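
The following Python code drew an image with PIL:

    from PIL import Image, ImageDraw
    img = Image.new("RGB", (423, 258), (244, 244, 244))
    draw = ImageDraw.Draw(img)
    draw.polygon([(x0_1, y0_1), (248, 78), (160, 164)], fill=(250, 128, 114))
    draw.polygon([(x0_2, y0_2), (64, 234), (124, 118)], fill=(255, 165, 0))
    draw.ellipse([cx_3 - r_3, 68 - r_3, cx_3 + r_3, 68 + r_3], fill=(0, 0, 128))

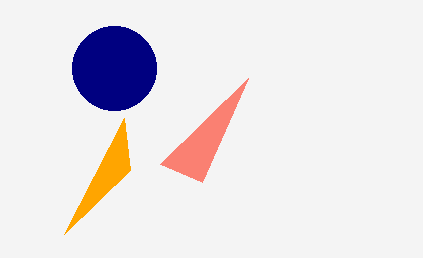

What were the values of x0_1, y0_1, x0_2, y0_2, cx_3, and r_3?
x0_1 = 202
y0_1 = 182
x0_2 = 130
y0_2 = 170
cx_3 = 114
r_3 = 42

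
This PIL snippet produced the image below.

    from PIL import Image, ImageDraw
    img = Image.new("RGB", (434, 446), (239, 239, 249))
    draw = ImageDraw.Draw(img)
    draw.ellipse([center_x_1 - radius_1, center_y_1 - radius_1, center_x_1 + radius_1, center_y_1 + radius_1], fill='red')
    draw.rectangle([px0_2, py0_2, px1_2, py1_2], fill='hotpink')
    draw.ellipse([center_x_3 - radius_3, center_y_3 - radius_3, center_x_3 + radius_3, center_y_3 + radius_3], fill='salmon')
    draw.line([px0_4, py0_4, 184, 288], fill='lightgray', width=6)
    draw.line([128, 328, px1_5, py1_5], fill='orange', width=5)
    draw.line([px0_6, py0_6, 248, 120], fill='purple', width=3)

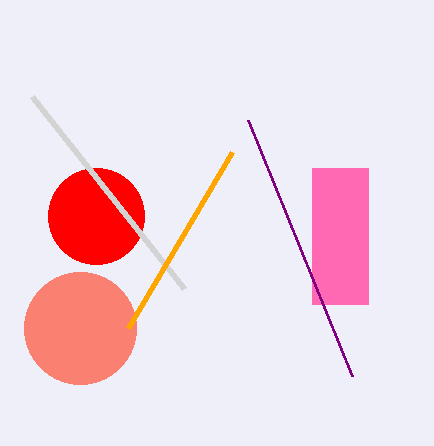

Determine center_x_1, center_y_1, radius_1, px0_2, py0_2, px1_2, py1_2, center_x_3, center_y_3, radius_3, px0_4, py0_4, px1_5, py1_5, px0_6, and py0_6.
center_x_1 = 96, center_y_1 = 216, radius_1 = 48, px0_2 = 312, py0_2 = 168, px1_2 = 368, py1_2 = 304, center_x_3 = 80, center_y_3 = 328, radius_3 = 56, px0_4 = 32, py0_4 = 96, px1_5 = 232, py1_5 = 152, px0_6 = 352, py0_6 = 376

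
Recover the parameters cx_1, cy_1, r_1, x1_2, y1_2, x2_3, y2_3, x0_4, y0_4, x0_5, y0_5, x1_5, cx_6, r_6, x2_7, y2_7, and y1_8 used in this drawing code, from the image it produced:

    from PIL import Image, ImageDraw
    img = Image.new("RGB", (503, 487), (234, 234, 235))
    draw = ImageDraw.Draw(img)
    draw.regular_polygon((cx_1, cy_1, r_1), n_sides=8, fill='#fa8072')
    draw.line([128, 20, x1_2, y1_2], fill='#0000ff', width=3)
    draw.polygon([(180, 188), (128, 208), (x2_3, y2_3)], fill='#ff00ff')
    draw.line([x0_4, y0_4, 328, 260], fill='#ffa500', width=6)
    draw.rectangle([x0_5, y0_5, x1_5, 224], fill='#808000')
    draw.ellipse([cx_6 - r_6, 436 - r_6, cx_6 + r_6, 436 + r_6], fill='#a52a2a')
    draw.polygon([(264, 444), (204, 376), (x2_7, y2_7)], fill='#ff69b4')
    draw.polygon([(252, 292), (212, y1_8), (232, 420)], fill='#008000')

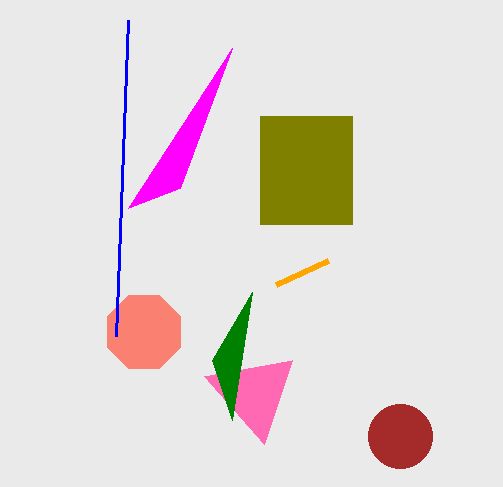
cx_1 = 144
cy_1 = 332
r_1 = 40
x1_2 = 116
y1_2 = 336
x2_3 = 232
y2_3 = 48
x0_4 = 276
y0_4 = 284
x0_5 = 260
y0_5 = 116
x1_5 = 352
cx_6 = 400
r_6 = 32
x2_7 = 292
y2_7 = 360
y1_8 = 360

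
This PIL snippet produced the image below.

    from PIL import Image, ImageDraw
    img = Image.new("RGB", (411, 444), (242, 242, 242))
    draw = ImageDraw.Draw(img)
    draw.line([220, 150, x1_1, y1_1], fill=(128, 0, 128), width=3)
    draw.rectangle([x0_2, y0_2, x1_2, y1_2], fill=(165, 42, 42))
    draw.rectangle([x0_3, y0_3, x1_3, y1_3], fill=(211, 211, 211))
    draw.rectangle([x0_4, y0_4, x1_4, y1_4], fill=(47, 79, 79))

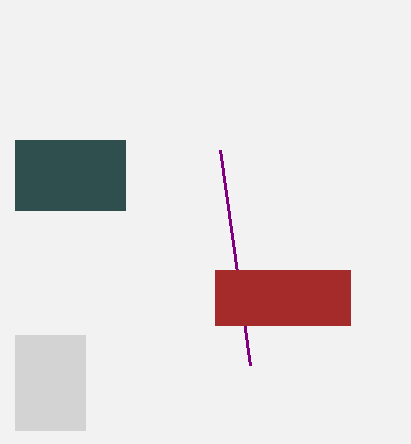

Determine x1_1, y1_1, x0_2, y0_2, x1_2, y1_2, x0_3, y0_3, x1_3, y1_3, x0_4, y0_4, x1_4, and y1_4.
x1_1 = 250
y1_1 = 365
x0_2 = 215
y0_2 = 270
x1_2 = 350
y1_2 = 325
x0_3 = 15
y0_3 = 335
x1_3 = 85
y1_3 = 430
x0_4 = 15
y0_4 = 140
x1_4 = 125
y1_4 = 210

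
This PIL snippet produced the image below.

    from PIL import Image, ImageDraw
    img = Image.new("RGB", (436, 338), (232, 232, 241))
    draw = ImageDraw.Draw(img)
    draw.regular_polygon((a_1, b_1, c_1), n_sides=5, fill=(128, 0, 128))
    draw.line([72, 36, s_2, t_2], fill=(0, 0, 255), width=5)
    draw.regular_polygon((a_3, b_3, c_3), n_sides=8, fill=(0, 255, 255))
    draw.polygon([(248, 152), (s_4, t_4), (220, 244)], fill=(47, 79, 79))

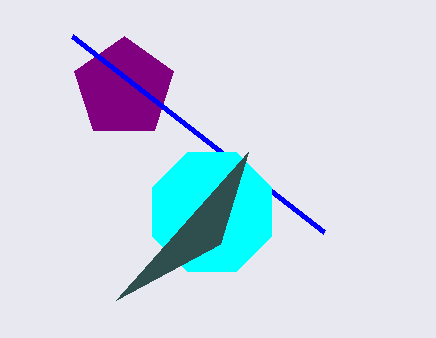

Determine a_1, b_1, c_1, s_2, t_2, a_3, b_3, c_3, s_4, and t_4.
a_1 = 124
b_1 = 88
c_1 = 52
s_2 = 324
t_2 = 232
a_3 = 212
b_3 = 212
c_3 = 64
s_4 = 116
t_4 = 300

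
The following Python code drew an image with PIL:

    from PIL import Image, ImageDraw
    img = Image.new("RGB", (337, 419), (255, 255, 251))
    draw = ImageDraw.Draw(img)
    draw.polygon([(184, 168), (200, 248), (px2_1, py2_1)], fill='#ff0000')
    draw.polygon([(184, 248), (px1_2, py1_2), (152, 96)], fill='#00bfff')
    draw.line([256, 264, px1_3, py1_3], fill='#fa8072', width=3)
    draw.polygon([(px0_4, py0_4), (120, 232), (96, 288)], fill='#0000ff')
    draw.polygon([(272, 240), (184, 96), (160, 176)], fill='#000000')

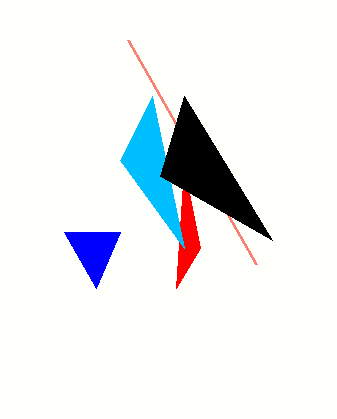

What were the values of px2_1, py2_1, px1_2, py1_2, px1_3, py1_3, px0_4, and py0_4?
px2_1 = 176; py2_1 = 288; px1_2 = 120; py1_2 = 160; px1_3 = 128; py1_3 = 40; px0_4 = 64; py0_4 = 232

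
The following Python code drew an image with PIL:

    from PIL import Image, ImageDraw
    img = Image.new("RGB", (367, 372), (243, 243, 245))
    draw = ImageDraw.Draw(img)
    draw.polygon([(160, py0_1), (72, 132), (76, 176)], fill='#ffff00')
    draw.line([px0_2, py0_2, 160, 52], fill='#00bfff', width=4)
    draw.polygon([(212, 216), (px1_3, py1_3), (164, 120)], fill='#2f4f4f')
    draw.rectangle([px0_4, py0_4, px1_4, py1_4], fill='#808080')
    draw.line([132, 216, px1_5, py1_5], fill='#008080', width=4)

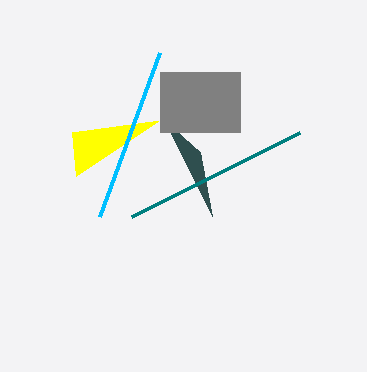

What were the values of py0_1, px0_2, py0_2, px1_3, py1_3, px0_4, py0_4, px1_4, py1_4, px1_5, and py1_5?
py0_1 = 120, px0_2 = 100, py0_2 = 216, px1_3 = 200, py1_3 = 152, px0_4 = 160, py0_4 = 72, px1_4 = 240, py1_4 = 132, px1_5 = 300, py1_5 = 132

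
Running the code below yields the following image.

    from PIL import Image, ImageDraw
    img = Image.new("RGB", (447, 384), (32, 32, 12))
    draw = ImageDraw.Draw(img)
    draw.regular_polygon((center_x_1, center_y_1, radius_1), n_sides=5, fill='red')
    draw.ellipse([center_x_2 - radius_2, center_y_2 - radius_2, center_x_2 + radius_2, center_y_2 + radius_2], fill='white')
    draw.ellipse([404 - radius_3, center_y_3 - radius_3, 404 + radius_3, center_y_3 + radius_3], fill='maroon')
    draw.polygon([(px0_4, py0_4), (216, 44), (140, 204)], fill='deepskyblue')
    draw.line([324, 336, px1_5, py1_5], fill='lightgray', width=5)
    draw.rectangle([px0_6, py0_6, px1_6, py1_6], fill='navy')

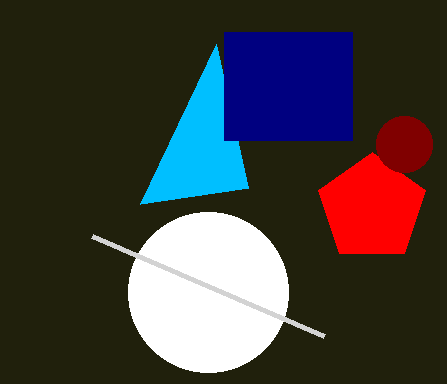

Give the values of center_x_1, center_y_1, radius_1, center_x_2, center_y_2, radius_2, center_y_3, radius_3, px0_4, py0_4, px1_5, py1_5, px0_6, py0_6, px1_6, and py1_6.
center_x_1 = 372; center_y_1 = 208; radius_1 = 56; center_x_2 = 208; center_y_2 = 292; radius_2 = 80; center_y_3 = 144; radius_3 = 28; px0_4 = 248; py0_4 = 188; px1_5 = 92; py1_5 = 236; px0_6 = 224; py0_6 = 32; px1_6 = 352; py1_6 = 140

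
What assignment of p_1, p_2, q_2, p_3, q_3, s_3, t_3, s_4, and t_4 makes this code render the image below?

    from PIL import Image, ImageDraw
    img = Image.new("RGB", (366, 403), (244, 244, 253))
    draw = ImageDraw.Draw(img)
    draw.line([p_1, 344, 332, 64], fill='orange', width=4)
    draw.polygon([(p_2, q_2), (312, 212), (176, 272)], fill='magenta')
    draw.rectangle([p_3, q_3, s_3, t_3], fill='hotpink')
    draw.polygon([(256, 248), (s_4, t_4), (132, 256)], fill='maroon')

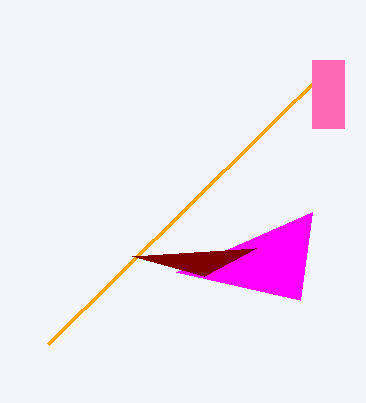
p_1 = 48, p_2 = 300, q_2 = 300, p_3 = 312, q_3 = 60, s_3 = 344, t_3 = 128, s_4 = 204, t_4 = 276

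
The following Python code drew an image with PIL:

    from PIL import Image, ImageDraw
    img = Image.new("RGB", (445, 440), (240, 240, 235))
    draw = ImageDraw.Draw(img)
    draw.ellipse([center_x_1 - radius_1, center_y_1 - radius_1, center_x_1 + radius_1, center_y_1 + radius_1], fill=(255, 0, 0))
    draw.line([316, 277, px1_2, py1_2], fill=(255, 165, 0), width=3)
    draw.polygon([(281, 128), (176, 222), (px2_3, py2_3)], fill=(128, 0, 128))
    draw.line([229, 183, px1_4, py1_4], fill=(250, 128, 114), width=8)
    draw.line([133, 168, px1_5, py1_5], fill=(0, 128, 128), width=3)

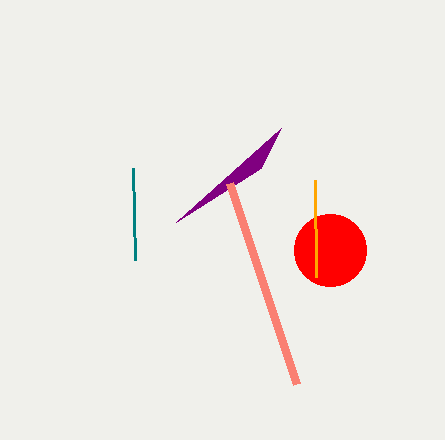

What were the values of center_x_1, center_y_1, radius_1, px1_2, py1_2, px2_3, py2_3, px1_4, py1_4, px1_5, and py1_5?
center_x_1 = 330, center_y_1 = 250, radius_1 = 36, px1_2 = 315, py1_2 = 180, px2_3 = 261, py2_3 = 168, px1_4 = 296, py1_4 = 384, px1_5 = 135, py1_5 = 260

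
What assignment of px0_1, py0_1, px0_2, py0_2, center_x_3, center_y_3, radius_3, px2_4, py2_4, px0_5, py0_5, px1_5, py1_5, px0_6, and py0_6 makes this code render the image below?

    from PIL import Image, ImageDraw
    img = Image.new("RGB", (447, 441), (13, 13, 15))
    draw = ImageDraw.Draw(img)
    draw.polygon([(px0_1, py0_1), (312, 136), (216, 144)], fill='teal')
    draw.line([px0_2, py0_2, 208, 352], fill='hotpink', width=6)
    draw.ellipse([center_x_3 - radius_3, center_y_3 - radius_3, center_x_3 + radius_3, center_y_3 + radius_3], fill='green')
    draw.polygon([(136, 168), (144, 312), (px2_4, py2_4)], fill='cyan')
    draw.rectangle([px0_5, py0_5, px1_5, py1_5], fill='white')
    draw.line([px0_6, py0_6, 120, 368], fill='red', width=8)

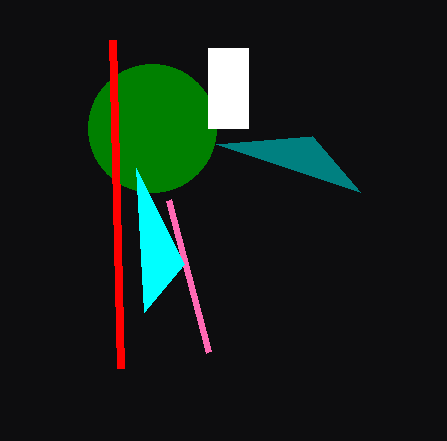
px0_1 = 360; py0_1 = 192; px0_2 = 168; py0_2 = 200; center_x_3 = 152; center_y_3 = 128; radius_3 = 64; px2_4 = 184; py2_4 = 264; px0_5 = 208; py0_5 = 48; px1_5 = 248; py1_5 = 128; px0_6 = 112; py0_6 = 40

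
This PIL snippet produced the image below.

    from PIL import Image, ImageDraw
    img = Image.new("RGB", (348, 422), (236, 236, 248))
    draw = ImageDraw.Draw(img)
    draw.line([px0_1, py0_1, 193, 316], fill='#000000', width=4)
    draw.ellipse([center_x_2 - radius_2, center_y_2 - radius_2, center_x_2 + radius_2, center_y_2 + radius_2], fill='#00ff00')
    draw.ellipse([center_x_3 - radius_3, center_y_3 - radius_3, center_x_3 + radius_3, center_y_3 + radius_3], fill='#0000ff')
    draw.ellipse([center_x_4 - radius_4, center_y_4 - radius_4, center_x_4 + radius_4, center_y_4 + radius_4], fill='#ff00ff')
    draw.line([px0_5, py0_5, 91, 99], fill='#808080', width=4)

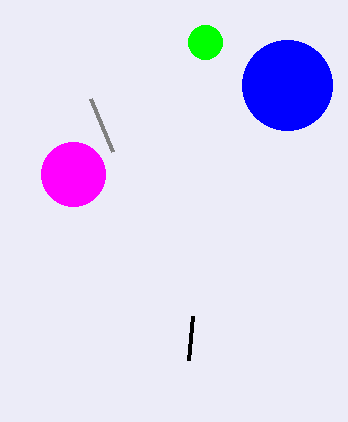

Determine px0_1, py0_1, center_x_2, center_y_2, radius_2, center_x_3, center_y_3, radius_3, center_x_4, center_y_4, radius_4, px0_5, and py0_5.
px0_1 = 189, py0_1 = 360, center_x_2 = 205, center_y_2 = 42, radius_2 = 17, center_x_3 = 287, center_y_3 = 85, radius_3 = 45, center_x_4 = 73, center_y_4 = 174, radius_4 = 32, px0_5 = 113, py0_5 = 152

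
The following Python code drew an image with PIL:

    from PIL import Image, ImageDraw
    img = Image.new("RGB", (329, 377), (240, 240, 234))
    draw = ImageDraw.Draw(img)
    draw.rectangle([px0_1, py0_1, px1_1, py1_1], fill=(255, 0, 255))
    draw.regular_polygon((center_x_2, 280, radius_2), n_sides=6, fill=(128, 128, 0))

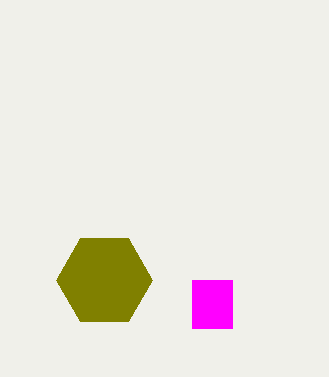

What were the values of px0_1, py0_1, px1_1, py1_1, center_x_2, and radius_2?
px0_1 = 192; py0_1 = 280; px1_1 = 232; py1_1 = 328; center_x_2 = 104; radius_2 = 48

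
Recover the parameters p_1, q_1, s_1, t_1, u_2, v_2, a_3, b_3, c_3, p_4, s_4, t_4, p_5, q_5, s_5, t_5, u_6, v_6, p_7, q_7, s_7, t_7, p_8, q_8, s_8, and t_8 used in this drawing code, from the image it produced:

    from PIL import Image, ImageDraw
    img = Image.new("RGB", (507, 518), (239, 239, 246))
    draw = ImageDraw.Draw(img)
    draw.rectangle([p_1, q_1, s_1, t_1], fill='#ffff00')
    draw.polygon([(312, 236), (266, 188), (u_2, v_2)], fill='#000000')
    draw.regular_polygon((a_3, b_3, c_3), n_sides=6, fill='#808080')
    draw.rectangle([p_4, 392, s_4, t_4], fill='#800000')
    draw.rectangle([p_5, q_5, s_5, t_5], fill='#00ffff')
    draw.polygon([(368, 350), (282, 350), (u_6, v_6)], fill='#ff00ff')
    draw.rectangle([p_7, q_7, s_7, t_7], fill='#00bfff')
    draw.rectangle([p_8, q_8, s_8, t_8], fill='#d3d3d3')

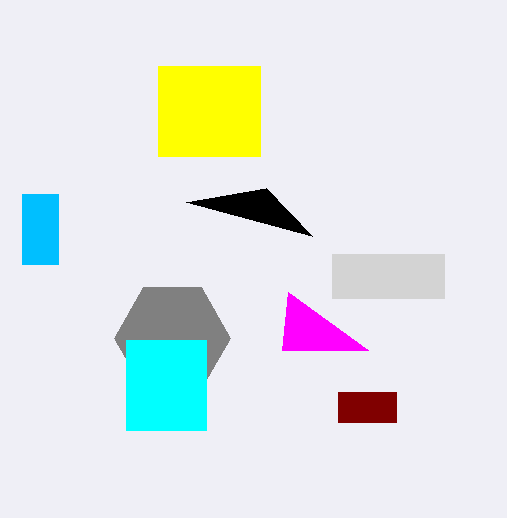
p_1 = 158
q_1 = 66
s_1 = 260
t_1 = 156
u_2 = 186
v_2 = 202
a_3 = 172
b_3 = 338
c_3 = 58
p_4 = 338
s_4 = 396
t_4 = 422
p_5 = 126
q_5 = 340
s_5 = 206
t_5 = 430
u_6 = 288
v_6 = 292
p_7 = 22
q_7 = 194
s_7 = 58
t_7 = 264
p_8 = 332
q_8 = 254
s_8 = 444
t_8 = 298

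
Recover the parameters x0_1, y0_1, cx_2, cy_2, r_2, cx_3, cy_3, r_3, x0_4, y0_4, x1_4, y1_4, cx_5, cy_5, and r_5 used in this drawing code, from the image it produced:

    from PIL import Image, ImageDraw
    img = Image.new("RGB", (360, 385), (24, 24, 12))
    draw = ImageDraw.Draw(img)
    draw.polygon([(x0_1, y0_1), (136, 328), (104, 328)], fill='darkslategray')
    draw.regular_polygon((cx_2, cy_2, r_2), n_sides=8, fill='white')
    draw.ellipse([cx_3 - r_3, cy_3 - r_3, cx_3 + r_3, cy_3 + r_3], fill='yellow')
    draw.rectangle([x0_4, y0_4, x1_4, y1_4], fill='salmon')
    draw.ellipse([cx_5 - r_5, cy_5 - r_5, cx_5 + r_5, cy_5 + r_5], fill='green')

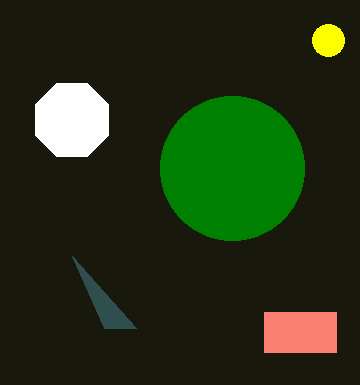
x0_1 = 72, y0_1 = 256, cx_2 = 72, cy_2 = 120, r_2 = 40, cx_3 = 328, cy_3 = 40, r_3 = 16, x0_4 = 264, y0_4 = 312, x1_4 = 336, y1_4 = 352, cx_5 = 232, cy_5 = 168, r_5 = 72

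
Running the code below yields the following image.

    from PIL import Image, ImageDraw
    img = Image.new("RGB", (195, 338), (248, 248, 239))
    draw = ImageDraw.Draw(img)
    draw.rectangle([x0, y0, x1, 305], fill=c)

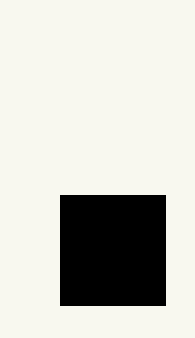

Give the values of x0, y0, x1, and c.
x0 = 60, y0 = 195, x1 = 165, c = 'black'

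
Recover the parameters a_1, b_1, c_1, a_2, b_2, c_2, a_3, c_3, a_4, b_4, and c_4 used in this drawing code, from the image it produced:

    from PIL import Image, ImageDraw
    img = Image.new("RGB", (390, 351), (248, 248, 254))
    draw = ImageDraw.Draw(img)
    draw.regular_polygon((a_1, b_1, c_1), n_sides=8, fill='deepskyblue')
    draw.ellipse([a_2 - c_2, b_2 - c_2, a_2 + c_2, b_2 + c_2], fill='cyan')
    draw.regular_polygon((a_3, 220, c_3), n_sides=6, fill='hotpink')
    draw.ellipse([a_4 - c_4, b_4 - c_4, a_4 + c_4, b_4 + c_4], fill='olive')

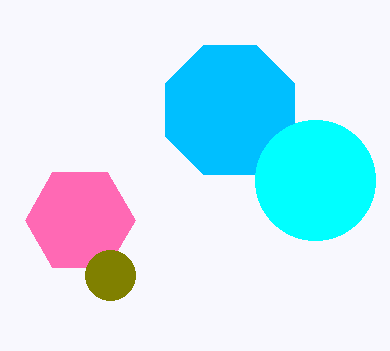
a_1 = 230
b_1 = 110
c_1 = 70
a_2 = 315
b_2 = 180
c_2 = 60
a_3 = 80
c_3 = 55
a_4 = 110
b_4 = 275
c_4 = 25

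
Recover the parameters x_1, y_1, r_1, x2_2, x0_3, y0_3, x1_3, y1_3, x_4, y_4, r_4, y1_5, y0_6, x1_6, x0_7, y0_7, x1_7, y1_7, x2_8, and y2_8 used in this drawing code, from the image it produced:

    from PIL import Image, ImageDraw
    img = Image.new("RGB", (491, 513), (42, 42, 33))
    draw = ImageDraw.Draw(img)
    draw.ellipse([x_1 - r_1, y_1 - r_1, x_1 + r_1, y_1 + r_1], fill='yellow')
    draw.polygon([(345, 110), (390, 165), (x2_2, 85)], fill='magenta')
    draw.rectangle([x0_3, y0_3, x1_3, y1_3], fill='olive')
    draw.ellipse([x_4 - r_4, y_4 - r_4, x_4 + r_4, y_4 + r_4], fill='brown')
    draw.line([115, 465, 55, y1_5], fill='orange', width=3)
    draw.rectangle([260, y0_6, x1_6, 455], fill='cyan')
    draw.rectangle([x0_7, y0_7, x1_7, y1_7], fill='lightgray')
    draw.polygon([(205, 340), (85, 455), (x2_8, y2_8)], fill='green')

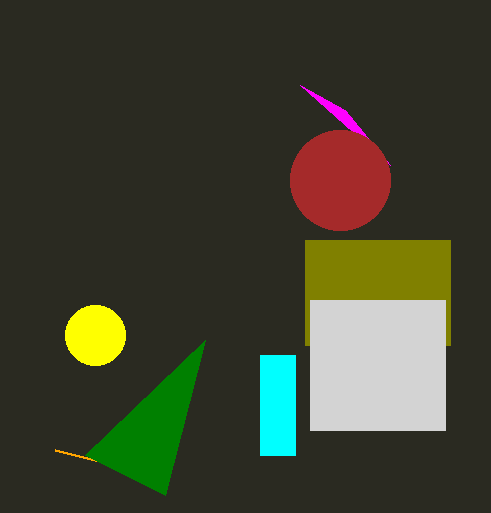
x_1 = 95; y_1 = 335; r_1 = 30; x2_2 = 300; x0_3 = 305; y0_3 = 240; x1_3 = 450; y1_3 = 345; x_4 = 340; y_4 = 180; r_4 = 50; y1_5 = 450; y0_6 = 355; x1_6 = 295; x0_7 = 310; y0_7 = 300; x1_7 = 445; y1_7 = 430; x2_8 = 165; y2_8 = 495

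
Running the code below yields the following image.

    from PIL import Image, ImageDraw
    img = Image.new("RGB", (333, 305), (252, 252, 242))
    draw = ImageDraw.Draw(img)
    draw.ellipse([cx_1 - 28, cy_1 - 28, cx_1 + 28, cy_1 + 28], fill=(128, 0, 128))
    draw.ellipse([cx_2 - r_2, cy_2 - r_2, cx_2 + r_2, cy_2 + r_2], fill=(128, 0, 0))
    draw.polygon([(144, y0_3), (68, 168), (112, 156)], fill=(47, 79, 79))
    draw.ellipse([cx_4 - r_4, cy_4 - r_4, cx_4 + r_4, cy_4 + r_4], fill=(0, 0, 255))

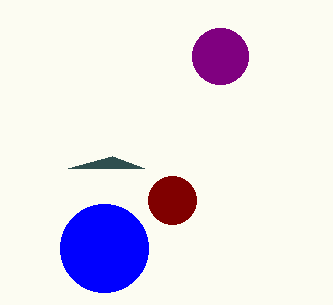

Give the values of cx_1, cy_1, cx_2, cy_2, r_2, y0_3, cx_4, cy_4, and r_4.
cx_1 = 220, cy_1 = 56, cx_2 = 172, cy_2 = 200, r_2 = 24, y0_3 = 168, cx_4 = 104, cy_4 = 248, r_4 = 44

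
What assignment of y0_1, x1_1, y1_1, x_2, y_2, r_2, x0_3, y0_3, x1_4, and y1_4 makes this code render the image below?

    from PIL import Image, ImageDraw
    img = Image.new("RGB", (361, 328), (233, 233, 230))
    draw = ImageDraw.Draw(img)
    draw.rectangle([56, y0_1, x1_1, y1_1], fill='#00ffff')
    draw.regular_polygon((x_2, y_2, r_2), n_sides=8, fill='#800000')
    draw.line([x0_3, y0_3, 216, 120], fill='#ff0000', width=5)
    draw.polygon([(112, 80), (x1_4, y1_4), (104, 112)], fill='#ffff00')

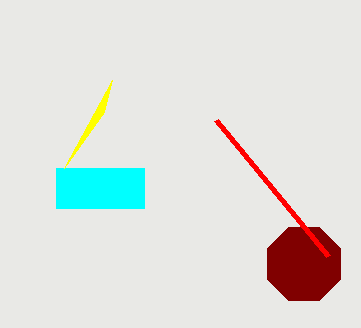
y0_1 = 168, x1_1 = 144, y1_1 = 208, x_2 = 304, y_2 = 264, r_2 = 40, x0_3 = 328, y0_3 = 256, x1_4 = 64, y1_4 = 168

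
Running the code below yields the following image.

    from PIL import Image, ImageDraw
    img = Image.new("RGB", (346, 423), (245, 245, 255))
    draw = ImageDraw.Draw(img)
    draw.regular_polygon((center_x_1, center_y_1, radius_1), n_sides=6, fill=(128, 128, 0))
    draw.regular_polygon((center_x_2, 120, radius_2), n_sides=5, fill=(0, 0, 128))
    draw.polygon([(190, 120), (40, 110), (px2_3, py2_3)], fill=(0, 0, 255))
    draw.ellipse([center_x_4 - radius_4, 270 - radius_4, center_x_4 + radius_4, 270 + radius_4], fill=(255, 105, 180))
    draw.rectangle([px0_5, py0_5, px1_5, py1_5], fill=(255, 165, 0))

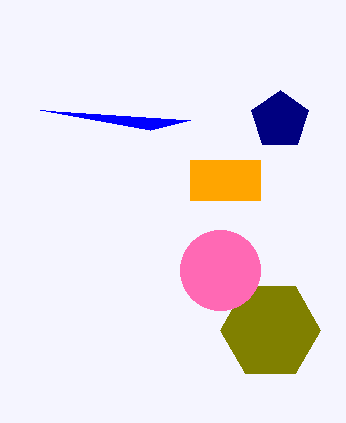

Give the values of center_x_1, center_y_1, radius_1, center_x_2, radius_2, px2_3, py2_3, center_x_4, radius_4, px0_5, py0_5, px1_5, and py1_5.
center_x_1 = 270, center_y_1 = 330, radius_1 = 50, center_x_2 = 280, radius_2 = 30, px2_3 = 150, py2_3 = 130, center_x_4 = 220, radius_4 = 40, px0_5 = 190, py0_5 = 160, px1_5 = 260, py1_5 = 200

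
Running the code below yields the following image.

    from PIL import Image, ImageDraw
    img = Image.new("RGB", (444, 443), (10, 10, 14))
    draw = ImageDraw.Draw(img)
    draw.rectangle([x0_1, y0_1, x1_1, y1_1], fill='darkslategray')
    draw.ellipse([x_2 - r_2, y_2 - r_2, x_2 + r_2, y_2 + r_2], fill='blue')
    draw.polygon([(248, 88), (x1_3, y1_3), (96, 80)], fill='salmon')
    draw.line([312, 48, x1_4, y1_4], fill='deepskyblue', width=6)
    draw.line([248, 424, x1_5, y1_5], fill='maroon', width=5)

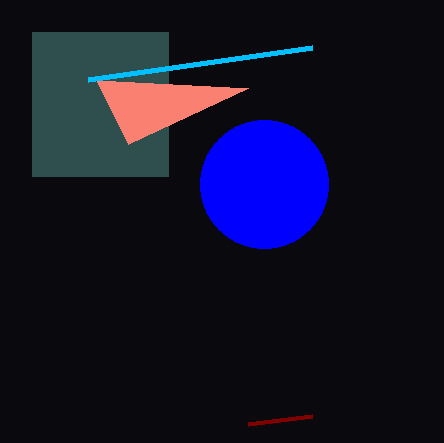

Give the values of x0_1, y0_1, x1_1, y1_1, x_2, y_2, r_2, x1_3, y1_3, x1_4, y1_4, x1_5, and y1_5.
x0_1 = 32, y0_1 = 32, x1_1 = 168, y1_1 = 176, x_2 = 264, y_2 = 184, r_2 = 64, x1_3 = 128, y1_3 = 144, x1_4 = 88, y1_4 = 80, x1_5 = 312, y1_5 = 416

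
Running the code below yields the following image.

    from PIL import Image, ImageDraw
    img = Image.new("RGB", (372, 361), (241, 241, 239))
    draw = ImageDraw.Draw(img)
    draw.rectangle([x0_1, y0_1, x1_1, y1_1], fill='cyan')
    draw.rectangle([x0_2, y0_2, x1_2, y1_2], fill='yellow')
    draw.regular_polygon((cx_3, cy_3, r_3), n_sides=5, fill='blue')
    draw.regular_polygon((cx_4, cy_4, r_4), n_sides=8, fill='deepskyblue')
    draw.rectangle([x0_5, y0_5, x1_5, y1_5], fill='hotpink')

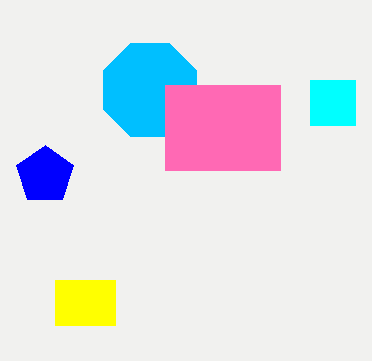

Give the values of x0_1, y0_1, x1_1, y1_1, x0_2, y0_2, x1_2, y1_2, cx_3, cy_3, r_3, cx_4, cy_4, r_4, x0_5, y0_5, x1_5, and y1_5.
x0_1 = 310
y0_1 = 80
x1_1 = 355
y1_1 = 125
x0_2 = 55
y0_2 = 280
x1_2 = 115
y1_2 = 325
cx_3 = 45
cy_3 = 175
r_3 = 30
cx_4 = 150
cy_4 = 90
r_4 = 50
x0_5 = 165
y0_5 = 85
x1_5 = 280
y1_5 = 170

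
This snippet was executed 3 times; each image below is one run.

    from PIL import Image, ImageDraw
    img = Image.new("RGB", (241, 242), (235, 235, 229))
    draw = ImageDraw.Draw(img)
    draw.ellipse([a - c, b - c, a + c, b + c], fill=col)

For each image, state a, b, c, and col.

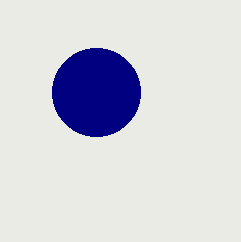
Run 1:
a = 96; b = 92; c = 44; col = 'navy'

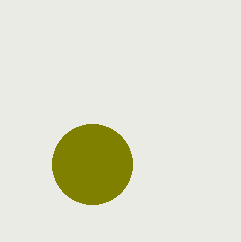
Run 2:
a = 92; b = 164; c = 40; col = 'olive'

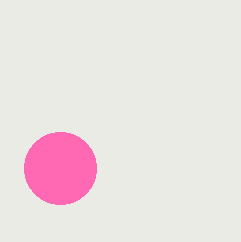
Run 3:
a = 60; b = 168; c = 36; col = 'hotpink'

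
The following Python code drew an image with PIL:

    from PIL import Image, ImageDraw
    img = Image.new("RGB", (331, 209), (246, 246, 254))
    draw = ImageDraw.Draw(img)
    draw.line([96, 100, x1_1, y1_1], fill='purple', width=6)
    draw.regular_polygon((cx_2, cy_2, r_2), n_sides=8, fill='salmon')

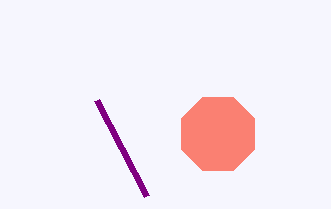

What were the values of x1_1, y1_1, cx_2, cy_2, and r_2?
x1_1 = 146, y1_1 = 196, cx_2 = 218, cy_2 = 134, r_2 = 40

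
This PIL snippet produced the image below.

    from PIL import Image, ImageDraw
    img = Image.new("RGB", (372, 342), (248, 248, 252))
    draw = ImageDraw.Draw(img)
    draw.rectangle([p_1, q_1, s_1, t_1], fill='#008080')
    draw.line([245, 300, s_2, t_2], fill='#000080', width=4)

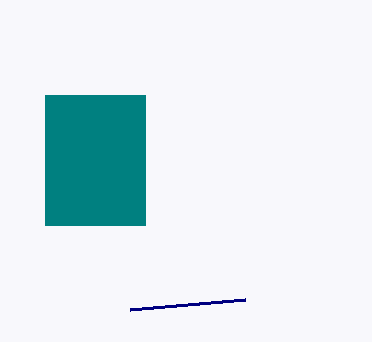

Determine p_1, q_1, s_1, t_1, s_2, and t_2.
p_1 = 45
q_1 = 95
s_1 = 145
t_1 = 225
s_2 = 130
t_2 = 310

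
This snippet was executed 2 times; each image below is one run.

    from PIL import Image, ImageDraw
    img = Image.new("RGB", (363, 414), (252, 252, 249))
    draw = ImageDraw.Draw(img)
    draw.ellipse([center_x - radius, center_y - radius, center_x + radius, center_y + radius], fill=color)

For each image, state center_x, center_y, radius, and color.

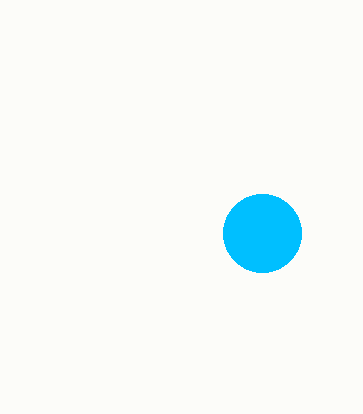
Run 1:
center_x = 262; center_y = 233; radius = 39; color = 'deepskyblue'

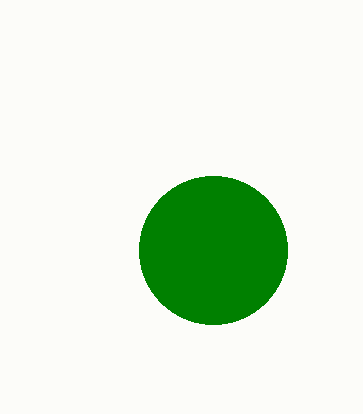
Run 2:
center_x = 213, center_y = 250, radius = 74, color = 'green'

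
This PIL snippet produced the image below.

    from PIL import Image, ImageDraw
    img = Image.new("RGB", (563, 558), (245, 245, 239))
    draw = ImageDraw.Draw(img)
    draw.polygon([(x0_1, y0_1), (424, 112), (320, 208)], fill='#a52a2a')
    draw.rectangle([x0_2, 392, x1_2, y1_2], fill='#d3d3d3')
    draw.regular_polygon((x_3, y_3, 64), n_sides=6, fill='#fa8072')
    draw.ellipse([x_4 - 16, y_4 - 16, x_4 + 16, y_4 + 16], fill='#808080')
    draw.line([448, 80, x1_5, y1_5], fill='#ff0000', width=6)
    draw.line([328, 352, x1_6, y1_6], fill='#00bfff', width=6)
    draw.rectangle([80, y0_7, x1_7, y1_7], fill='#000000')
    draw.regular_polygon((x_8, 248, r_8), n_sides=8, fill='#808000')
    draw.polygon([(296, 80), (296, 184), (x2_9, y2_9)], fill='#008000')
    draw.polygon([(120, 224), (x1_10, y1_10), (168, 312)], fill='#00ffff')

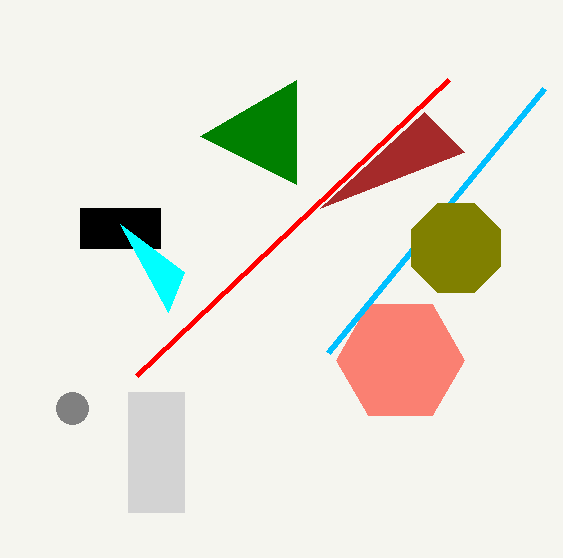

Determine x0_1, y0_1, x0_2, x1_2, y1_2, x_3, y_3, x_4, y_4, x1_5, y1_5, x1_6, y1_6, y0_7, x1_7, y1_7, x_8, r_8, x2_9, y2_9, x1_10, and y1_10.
x0_1 = 464
y0_1 = 152
x0_2 = 128
x1_2 = 184
y1_2 = 512
x_3 = 400
y_3 = 360
x_4 = 72
y_4 = 408
x1_5 = 136
y1_5 = 376
x1_6 = 544
y1_6 = 88
y0_7 = 208
x1_7 = 160
y1_7 = 248
x_8 = 456
r_8 = 48
x2_9 = 200
y2_9 = 136
x1_10 = 184
y1_10 = 272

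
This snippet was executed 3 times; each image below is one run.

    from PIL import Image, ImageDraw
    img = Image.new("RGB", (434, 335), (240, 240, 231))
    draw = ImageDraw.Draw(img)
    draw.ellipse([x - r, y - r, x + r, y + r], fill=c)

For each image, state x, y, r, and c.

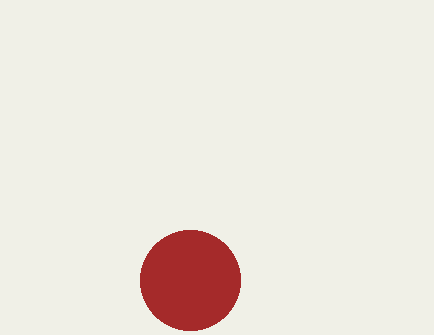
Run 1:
x = 190, y = 280, r = 50, c = 'brown'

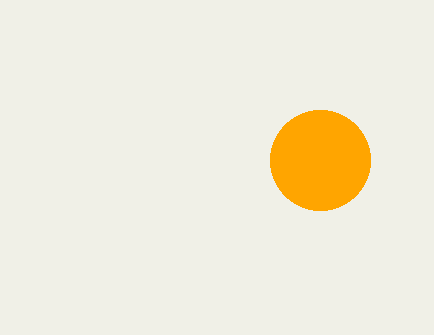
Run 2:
x = 320
y = 160
r = 50
c = 'orange'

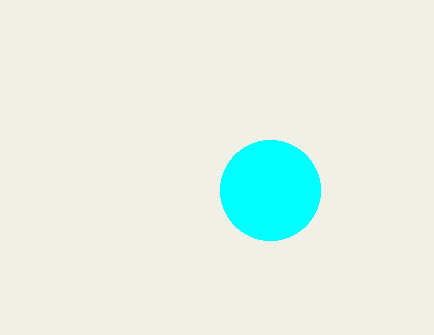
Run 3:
x = 270
y = 190
r = 50
c = 'cyan'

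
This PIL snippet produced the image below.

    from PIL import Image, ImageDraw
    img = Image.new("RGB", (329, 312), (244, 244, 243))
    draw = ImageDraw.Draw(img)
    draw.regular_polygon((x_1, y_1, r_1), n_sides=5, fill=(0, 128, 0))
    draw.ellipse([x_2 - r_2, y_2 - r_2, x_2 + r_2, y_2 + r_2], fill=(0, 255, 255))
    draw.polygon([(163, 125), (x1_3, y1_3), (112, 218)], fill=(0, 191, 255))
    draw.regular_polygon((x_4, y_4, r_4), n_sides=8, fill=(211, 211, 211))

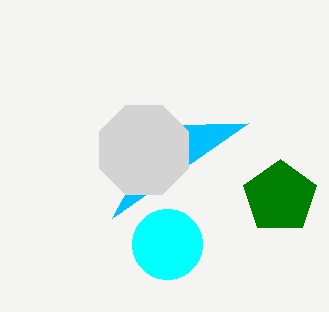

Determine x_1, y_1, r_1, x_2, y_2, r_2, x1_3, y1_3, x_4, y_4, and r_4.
x_1 = 280, y_1 = 197, r_1 = 38, x_2 = 167, y_2 = 244, r_2 = 35, x1_3 = 248, y1_3 = 123, x_4 = 144, y_4 = 150, r_4 = 48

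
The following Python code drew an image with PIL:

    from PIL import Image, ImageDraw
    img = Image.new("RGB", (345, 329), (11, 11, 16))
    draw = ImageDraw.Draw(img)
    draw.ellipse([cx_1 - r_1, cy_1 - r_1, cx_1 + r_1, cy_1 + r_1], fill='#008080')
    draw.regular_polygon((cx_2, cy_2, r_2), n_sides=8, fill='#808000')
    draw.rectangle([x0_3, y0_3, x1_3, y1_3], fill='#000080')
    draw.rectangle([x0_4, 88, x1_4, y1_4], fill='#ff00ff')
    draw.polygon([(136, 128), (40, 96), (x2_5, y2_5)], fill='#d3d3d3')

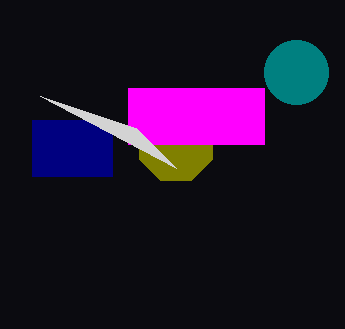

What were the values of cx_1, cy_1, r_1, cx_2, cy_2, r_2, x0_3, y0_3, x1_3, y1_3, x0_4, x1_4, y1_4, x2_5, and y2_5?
cx_1 = 296, cy_1 = 72, r_1 = 32, cx_2 = 176, cy_2 = 144, r_2 = 40, x0_3 = 32, y0_3 = 120, x1_3 = 112, y1_3 = 176, x0_4 = 128, x1_4 = 264, y1_4 = 144, x2_5 = 176, y2_5 = 168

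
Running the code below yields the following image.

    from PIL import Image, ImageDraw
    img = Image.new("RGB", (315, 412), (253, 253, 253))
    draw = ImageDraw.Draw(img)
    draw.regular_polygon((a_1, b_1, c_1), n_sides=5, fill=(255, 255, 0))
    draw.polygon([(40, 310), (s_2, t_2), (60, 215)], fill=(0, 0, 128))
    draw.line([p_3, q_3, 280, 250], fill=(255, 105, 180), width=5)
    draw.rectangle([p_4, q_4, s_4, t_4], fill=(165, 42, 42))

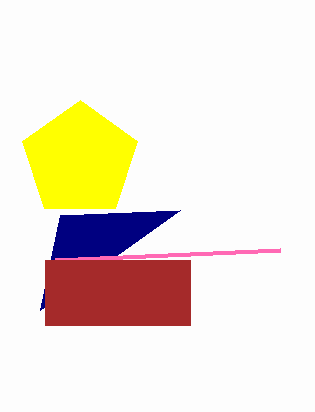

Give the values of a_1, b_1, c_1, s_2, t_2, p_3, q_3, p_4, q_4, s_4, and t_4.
a_1 = 80; b_1 = 160; c_1 = 60; s_2 = 180; t_2 = 210; p_3 = 55; q_3 = 260; p_4 = 45; q_4 = 260; s_4 = 190; t_4 = 325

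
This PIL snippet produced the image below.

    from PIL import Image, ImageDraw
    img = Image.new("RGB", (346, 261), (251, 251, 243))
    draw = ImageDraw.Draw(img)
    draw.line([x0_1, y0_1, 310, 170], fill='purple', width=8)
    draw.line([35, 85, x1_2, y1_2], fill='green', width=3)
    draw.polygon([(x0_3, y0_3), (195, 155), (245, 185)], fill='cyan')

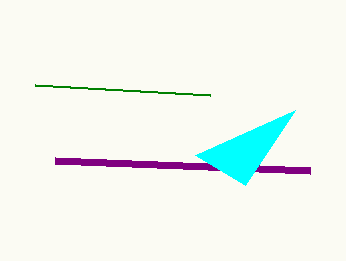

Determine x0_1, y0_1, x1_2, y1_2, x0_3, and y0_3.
x0_1 = 55; y0_1 = 160; x1_2 = 210; y1_2 = 95; x0_3 = 295; y0_3 = 110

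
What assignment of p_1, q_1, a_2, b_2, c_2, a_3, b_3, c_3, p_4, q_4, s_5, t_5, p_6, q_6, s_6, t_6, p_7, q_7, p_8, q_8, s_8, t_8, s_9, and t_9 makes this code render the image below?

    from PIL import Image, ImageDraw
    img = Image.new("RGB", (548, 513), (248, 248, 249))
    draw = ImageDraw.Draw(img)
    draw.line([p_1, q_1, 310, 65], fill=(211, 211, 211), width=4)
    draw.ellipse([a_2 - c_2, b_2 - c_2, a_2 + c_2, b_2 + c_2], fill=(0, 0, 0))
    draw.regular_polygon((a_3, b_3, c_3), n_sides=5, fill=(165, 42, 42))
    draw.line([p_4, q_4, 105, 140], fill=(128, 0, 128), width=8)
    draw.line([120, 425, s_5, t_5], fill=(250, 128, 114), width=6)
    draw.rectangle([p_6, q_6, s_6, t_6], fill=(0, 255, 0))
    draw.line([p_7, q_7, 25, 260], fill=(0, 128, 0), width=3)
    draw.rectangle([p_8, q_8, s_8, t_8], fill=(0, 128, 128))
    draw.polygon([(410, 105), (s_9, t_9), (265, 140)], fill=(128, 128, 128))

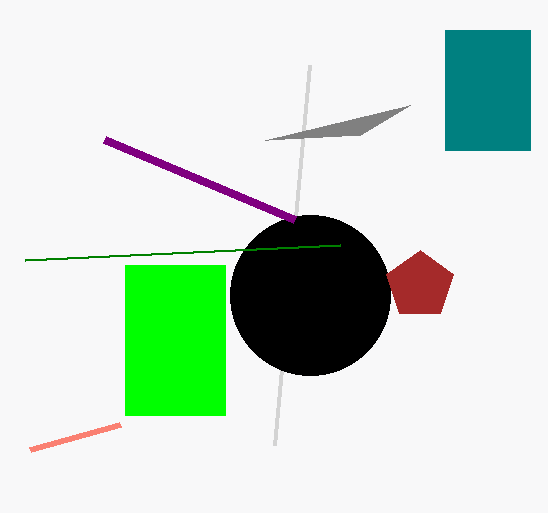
p_1 = 275, q_1 = 445, a_2 = 310, b_2 = 295, c_2 = 80, a_3 = 420, b_3 = 285, c_3 = 35, p_4 = 295, q_4 = 220, s_5 = 30, t_5 = 450, p_6 = 125, q_6 = 265, s_6 = 225, t_6 = 415, p_7 = 340, q_7 = 245, p_8 = 445, q_8 = 30, s_8 = 530, t_8 = 150, s_9 = 360, t_9 = 135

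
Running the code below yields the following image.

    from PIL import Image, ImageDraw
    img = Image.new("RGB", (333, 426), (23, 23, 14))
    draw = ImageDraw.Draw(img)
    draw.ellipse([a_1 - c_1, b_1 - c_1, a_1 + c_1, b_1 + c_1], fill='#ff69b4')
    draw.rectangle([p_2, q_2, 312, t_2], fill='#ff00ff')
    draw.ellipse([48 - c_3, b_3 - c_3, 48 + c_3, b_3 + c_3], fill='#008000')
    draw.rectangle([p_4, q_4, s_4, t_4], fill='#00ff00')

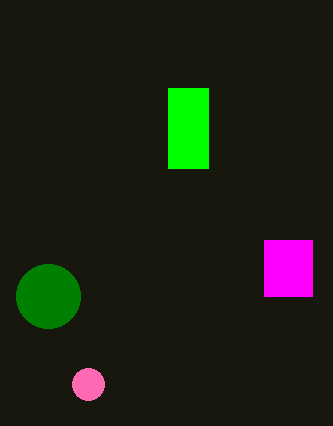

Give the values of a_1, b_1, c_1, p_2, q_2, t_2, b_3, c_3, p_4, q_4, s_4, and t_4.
a_1 = 88
b_1 = 384
c_1 = 16
p_2 = 264
q_2 = 240
t_2 = 296
b_3 = 296
c_3 = 32
p_4 = 168
q_4 = 88
s_4 = 208
t_4 = 168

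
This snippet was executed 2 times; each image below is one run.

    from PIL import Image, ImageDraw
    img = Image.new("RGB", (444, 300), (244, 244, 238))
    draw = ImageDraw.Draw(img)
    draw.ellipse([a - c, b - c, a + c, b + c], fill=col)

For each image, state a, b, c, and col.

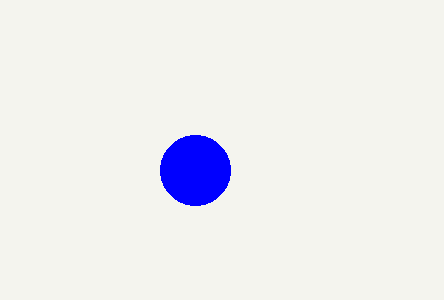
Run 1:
a = 195, b = 170, c = 35, col = 'blue'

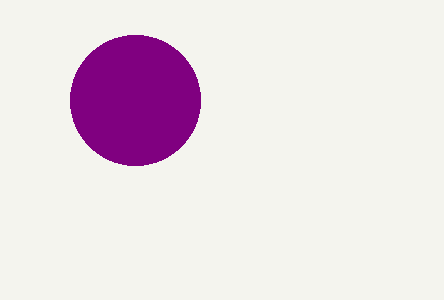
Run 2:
a = 135
b = 100
c = 65
col = 'purple'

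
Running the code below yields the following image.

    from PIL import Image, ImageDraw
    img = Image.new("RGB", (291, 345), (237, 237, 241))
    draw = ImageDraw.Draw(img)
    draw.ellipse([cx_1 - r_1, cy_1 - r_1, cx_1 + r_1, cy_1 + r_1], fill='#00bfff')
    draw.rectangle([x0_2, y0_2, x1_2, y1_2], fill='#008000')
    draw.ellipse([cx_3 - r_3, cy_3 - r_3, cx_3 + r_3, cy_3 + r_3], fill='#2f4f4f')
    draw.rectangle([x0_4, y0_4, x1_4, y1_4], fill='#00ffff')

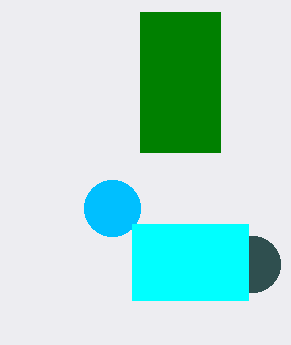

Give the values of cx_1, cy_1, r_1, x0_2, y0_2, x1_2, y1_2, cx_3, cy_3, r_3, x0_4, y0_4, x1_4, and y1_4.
cx_1 = 112; cy_1 = 208; r_1 = 28; x0_2 = 140; y0_2 = 12; x1_2 = 220; y1_2 = 152; cx_3 = 252; cy_3 = 264; r_3 = 28; x0_4 = 132; y0_4 = 224; x1_4 = 248; y1_4 = 300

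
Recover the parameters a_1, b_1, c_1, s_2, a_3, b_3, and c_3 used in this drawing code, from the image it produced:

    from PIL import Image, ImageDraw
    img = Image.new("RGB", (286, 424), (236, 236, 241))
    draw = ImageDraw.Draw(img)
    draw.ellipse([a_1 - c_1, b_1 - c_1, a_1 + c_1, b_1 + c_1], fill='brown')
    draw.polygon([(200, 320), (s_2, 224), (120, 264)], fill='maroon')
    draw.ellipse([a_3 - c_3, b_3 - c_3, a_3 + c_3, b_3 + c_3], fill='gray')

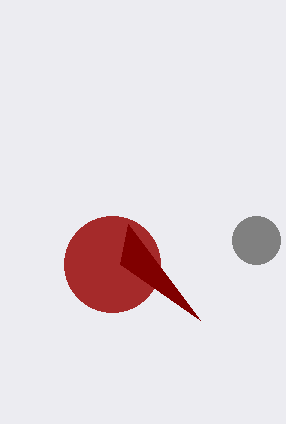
a_1 = 112, b_1 = 264, c_1 = 48, s_2 = 128, a_3 = 256, b_3 = 240, c_3 = 24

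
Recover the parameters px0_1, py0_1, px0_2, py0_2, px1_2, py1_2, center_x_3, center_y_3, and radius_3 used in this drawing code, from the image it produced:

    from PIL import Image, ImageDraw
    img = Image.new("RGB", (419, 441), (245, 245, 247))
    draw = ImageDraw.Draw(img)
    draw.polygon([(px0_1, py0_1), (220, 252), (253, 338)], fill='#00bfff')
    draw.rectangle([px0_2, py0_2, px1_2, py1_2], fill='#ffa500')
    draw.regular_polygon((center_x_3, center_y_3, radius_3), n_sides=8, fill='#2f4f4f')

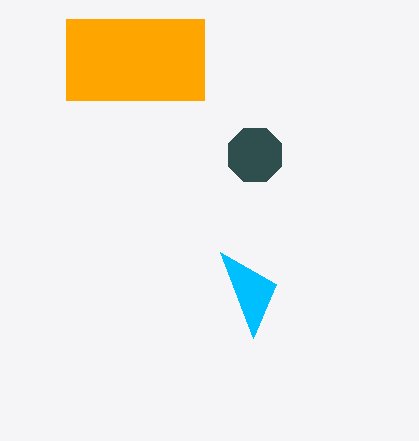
px0_1 = 276
py0_1 = 284
px0_2 = 66
py0_2 = 19
px1_2 = 204
py1_2 = 100
center_x_3 = 255
center_y_3 = 155
radius_3 = 29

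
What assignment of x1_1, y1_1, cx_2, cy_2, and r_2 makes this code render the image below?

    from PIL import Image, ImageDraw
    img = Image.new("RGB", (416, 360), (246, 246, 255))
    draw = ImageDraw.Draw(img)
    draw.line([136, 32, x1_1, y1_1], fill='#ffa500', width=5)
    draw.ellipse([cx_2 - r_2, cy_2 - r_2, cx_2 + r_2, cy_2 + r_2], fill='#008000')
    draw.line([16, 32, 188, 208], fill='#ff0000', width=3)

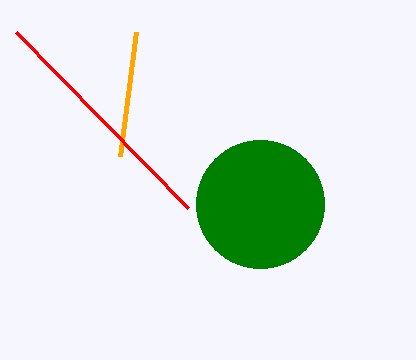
x1_1 = 120
y1_1 = 156
cx_2 = 260
cy_2 = 204
r_2 = 64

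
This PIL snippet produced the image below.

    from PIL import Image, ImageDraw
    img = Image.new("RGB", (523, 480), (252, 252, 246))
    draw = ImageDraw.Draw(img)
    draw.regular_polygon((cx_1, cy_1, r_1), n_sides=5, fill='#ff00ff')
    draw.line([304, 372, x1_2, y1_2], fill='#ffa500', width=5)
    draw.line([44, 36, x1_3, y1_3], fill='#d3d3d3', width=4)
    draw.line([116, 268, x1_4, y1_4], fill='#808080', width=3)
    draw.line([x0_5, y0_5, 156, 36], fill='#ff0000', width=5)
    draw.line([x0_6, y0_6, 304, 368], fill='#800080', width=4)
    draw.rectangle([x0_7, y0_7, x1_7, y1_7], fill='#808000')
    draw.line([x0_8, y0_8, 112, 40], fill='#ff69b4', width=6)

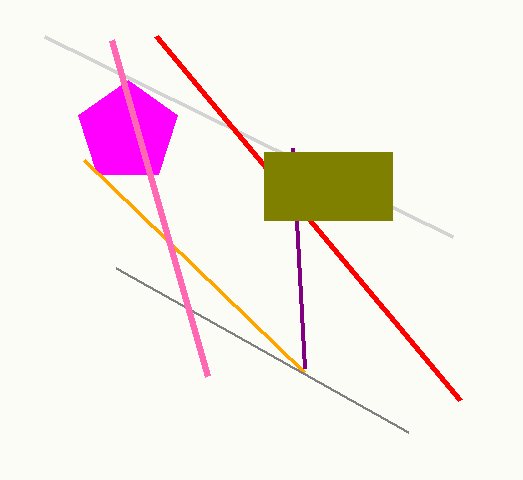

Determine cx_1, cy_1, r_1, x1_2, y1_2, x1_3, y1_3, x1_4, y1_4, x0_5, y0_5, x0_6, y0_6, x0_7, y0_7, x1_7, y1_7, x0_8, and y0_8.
cx_1 = 128, cy_1 = 132, r_1 = 52, x1_2 = 84, y1_2 = 160, x1_3 = 452, y1_3 = 236, x1_4 = 408, y1_4 = 432, x0_5 = 460, y0_5 = 400, x0_6 = 292, y0_6 = 148, x0_7 = 264, y0_7 = 152, x1_7 = 392, y1_7 = 220, x0_8 = 208, y0_8 = 376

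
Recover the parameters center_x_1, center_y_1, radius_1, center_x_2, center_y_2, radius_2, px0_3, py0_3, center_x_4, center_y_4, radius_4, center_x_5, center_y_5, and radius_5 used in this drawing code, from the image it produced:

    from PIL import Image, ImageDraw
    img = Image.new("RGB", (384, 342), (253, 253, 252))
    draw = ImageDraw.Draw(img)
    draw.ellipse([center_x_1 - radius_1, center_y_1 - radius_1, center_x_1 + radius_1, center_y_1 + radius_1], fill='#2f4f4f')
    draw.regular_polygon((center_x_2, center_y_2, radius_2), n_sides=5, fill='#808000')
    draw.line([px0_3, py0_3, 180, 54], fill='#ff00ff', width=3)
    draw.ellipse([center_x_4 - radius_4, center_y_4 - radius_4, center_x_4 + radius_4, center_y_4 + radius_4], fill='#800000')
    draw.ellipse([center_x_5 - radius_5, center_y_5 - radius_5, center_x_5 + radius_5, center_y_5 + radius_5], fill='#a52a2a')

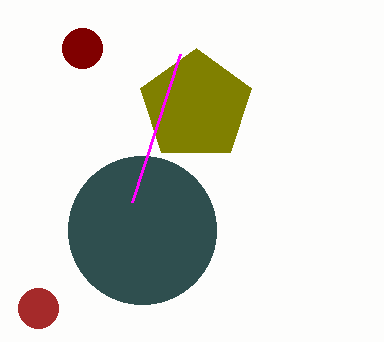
center_x_1 = 142, center_y_1 = 230, radius_1 = 74, center_x_2 = 196, center_y_2 = 106, radius_2 = 58, px0_3 = 132, py0_3 = 202, center_x_4 = 82, center_y_4 = 48, radius_4 = 20, center_x_5 = 38, center_y_5 = 308, radius_5 = 20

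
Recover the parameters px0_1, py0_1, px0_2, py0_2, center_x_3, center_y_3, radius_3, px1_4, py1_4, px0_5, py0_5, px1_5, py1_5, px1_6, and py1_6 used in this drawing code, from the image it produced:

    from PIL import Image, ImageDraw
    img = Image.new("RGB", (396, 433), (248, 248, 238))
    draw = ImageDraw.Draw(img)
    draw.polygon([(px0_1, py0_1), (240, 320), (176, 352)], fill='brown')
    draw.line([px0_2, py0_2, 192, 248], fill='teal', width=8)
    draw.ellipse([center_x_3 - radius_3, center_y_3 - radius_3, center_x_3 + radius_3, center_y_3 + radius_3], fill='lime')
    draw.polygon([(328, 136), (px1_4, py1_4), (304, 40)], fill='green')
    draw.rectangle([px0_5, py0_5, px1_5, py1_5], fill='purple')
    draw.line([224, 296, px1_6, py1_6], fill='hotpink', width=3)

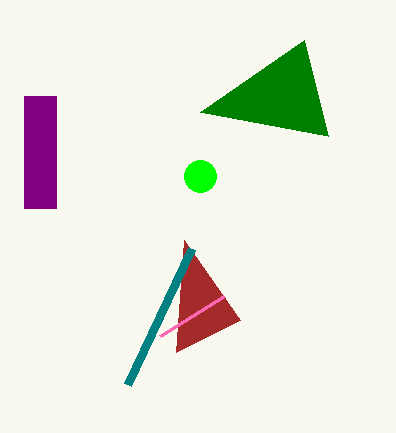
px0_1 = 184; py0_1 = 240; px0_2 = 128; py0_2 = 384; center_x_3 = 200; center_y_3 = 176; radius_3 = 16; px1_4 = 200; py1_4 = 112; px0_5 = 24; py0_5 = 96; px1_5 = 56; py1_5 = 208; px1_6 = 160; py1_6 = 336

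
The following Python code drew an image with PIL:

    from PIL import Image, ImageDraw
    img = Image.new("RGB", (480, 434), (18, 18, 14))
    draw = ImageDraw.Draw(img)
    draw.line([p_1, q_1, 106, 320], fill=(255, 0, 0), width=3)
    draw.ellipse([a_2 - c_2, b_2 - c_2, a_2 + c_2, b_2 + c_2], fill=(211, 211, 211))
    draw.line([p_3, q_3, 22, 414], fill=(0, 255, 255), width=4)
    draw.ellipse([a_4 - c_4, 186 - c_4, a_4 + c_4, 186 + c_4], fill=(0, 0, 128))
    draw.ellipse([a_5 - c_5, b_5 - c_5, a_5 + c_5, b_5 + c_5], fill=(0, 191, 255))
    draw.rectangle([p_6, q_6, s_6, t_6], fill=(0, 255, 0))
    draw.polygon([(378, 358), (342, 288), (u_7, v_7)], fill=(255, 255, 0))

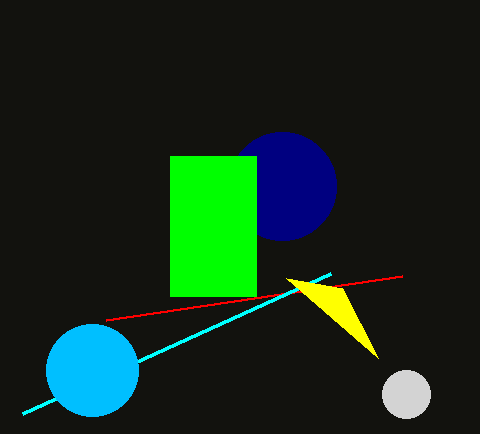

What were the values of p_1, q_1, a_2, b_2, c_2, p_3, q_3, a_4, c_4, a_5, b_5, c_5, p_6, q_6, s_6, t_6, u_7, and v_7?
p_1 = 402; q_1 = 276; a_2 = 406; b_2 = 394; c_2 = 24; p_3 = 330; q_3 = 274; a_4 = 282; c_4 = 54; a_5 = 92; b_5 = 370; c_5 = 46; p_6 = 170; q_6 = 156; s_6 = 256; t_6 = 296; u_7 = 286; v_7 = 278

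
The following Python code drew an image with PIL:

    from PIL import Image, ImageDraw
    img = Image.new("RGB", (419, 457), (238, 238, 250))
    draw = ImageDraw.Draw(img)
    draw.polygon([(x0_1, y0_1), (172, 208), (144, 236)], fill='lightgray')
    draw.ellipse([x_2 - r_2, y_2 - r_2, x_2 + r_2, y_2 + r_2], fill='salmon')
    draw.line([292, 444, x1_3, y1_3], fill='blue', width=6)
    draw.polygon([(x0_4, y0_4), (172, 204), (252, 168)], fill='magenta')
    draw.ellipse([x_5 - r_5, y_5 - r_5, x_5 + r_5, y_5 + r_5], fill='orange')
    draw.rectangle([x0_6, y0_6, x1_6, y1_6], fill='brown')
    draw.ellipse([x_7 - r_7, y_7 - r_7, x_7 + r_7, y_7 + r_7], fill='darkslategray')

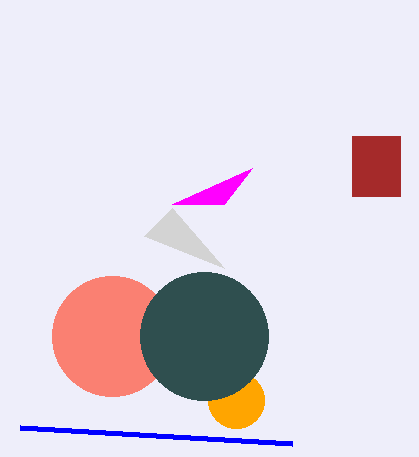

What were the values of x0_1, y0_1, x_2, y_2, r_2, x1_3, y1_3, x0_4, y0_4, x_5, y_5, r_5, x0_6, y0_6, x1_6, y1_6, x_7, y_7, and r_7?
x0_1 = 224
y0_1 = 268
x_2 = 112
y_2 = 336
r_2 = 60
x1_3 = 20
y1_3 = 428
x0_4 = 224
y0_4 = 204
x_5 = 236
y_5 = 400
r_5 = 28
x0_6 = 352
y0_6 = 136
x1_6 = 400
y1_6 = 196
x_7 = 204
y_7 = 336
r_7 = 64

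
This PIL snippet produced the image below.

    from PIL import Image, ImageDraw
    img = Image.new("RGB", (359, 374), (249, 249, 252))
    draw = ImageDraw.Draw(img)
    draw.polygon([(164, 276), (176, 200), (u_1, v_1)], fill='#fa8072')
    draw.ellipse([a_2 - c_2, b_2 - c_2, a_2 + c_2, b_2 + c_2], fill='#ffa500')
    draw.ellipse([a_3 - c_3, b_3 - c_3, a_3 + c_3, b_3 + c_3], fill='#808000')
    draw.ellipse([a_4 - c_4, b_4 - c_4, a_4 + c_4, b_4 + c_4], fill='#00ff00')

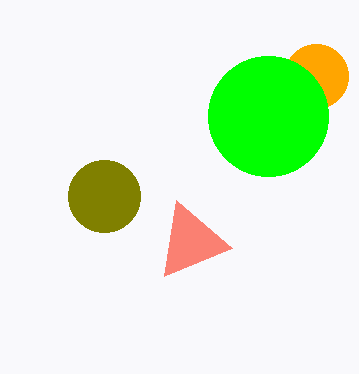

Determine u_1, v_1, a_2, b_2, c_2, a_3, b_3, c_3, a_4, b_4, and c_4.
u_1 = 232; v_1 = 248; a_2 = 316; b_2 = 76; c_2 = 32; a_3 = 104; b_3 = 196; c_3 = 36; a_4 = 268; b_4 = 116; c_4 = 60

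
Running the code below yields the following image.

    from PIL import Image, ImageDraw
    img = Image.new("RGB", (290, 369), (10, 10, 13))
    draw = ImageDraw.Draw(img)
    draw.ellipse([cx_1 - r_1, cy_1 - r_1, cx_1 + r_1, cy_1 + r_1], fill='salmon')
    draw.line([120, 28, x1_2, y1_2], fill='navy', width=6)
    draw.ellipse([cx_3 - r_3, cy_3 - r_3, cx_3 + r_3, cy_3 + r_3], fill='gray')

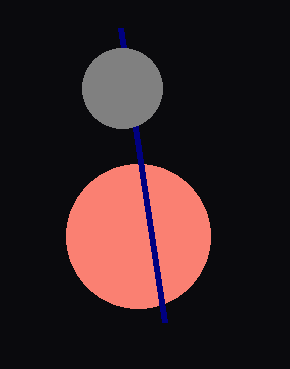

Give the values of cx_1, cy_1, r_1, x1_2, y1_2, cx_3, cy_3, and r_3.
cx_1 = 138; cy_1 = 236; r_1 = 72; x1_2 = 164; y1_2 = 322; cx_3 = 122; cy_3 = 88; r_3 = 40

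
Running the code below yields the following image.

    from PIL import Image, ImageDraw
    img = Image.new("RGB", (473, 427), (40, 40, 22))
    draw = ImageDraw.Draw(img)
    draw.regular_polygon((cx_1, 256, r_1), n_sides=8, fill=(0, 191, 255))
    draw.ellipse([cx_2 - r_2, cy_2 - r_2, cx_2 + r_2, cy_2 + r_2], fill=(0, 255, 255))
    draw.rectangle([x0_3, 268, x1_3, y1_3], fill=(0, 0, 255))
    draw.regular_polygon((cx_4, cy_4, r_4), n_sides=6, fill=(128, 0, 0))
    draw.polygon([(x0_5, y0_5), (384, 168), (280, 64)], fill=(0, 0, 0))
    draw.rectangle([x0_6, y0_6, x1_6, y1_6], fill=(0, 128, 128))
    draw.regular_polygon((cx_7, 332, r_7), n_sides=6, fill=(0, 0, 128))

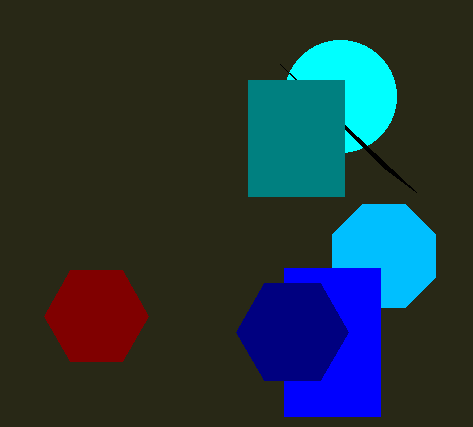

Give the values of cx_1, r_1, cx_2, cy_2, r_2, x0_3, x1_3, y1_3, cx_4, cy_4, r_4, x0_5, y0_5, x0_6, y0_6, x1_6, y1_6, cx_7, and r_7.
cx_1 = 384
r_1 = 56
cx_2 = 340
cy_2 = 96
r_2 = 56
x0_3 = 284
x1_3 = 380
y1_3 = 416
cx_4 = 96
cy_4 = 316
r_4 = 52
x0_5 = 416
y0_5 = 192
x0_6 = 248
y0_6 = 80
x1_6 = 344
y1_6 = 196
cx_7 = 292
r_7 = 56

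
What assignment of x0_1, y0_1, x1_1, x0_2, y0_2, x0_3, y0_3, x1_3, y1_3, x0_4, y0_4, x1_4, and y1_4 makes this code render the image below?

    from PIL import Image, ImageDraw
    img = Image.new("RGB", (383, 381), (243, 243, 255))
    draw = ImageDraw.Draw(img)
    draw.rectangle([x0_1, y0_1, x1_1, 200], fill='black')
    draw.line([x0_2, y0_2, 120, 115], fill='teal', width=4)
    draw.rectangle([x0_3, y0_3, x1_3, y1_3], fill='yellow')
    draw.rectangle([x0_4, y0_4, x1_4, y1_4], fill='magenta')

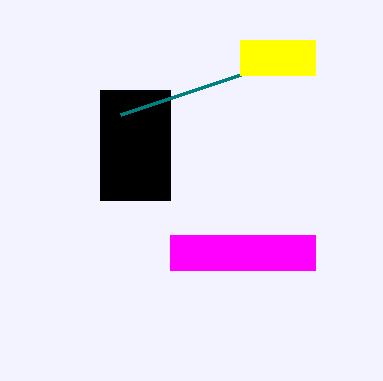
x0_1 = 100
y0_1 = 90
x1_1 = 170
x0_2 = 240
y0_2 = 75
x0_3 = 240
y0_3 = 40
x1_3 = 315
y1_3 = 75
x0_4 = 170
y0_4 = 235
x1_4 = 315
y1_4 = 270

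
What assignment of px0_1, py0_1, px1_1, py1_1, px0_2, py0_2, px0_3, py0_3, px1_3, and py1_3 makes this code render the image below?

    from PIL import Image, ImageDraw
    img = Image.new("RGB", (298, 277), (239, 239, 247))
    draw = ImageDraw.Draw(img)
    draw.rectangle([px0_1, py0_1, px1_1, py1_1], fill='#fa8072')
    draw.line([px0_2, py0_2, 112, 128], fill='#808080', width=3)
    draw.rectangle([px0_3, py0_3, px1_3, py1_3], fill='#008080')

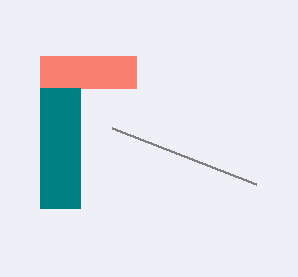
px0_1 = 40, py0_1 = 56, px1_1 = 136, py1_1 = 88, px0_2 = 256, py0_2 = 184, px0_3 = 40, py0_3 = 88, px1_3 = 80, py1_3 = 208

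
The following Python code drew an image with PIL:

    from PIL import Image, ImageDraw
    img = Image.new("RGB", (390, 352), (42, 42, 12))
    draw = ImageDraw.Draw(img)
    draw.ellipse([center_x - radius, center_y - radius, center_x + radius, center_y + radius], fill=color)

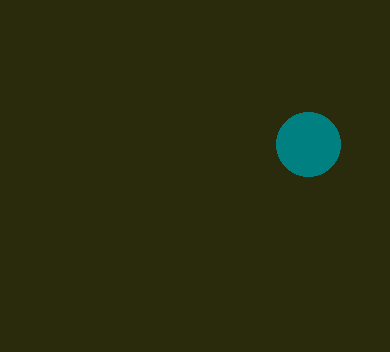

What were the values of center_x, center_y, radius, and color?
center_x = 308, center_y = 144, radius = 32, color = 'teal'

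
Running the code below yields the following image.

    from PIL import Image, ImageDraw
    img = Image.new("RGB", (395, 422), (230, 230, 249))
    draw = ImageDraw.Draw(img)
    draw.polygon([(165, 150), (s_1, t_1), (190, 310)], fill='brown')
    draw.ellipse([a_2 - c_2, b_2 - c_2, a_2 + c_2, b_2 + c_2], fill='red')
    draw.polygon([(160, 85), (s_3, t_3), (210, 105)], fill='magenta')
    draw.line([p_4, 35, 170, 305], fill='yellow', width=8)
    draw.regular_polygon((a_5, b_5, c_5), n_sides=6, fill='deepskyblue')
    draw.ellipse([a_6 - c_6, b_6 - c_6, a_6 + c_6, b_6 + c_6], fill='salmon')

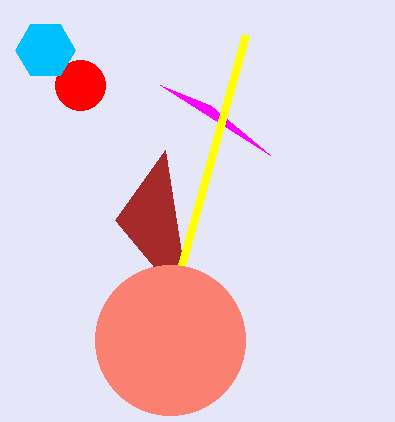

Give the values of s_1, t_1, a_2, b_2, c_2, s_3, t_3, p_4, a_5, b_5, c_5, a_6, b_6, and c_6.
s_1 = 115; t_1 = 220; a_2 = 80; b_2 = 85; c_2 = 25; s_3 = 270; t_3 = 155; p_4 = 245; a_5 = 45; b_5 = 50; c_5 = 30; a_6 = 170; b_6 = 340; c_6 = 75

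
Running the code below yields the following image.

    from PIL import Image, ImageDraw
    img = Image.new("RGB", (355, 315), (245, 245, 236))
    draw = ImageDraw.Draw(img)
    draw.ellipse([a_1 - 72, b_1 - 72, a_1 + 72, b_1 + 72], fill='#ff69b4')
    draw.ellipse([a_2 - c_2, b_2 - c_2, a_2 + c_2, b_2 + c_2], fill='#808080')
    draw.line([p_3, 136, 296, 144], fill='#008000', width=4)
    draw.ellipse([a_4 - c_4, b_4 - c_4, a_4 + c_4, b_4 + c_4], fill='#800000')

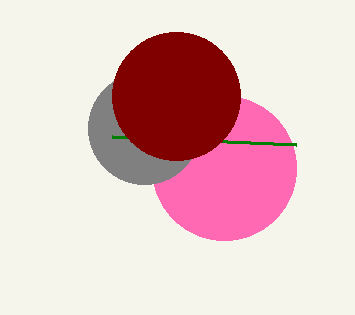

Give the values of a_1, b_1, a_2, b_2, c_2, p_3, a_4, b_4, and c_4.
a_1 = 224, b_1 = 168, a_2 = 144, b_2 = 128, c_2 = 56, p_3 = 112, a_4 = 176, b_4 = 96, c_4 = 64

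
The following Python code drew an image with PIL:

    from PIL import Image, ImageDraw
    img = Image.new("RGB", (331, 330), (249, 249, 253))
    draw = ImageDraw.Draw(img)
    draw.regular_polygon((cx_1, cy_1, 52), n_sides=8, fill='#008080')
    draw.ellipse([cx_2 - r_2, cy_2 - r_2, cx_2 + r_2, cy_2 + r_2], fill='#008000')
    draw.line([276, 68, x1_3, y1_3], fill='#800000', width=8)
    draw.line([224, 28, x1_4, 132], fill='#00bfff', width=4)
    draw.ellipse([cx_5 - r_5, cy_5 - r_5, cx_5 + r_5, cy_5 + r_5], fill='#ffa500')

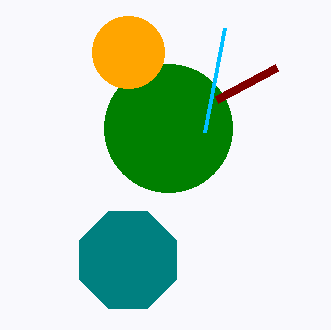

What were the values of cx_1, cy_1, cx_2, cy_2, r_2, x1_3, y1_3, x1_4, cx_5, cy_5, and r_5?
cx_1 = 128
cy_1 = 260
cx_2 = 168
cy_2 = 128
r_2 = 64
x1_3 = 216
y1_3 = 100
x1_4 = 204
cx_5 = 128
cy_5 = 52
r_5 = 36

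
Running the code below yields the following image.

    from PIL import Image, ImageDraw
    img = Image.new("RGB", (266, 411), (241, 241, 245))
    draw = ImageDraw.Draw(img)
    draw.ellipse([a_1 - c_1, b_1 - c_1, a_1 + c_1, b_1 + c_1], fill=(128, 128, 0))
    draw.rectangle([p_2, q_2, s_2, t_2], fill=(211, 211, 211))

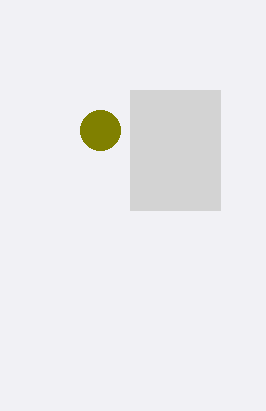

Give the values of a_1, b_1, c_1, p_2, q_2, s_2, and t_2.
a_1 = 100
b_1 = 130
c_1 = 20
p_2 = 130
q_2 = 90
s_2 = 220
t_2 = 210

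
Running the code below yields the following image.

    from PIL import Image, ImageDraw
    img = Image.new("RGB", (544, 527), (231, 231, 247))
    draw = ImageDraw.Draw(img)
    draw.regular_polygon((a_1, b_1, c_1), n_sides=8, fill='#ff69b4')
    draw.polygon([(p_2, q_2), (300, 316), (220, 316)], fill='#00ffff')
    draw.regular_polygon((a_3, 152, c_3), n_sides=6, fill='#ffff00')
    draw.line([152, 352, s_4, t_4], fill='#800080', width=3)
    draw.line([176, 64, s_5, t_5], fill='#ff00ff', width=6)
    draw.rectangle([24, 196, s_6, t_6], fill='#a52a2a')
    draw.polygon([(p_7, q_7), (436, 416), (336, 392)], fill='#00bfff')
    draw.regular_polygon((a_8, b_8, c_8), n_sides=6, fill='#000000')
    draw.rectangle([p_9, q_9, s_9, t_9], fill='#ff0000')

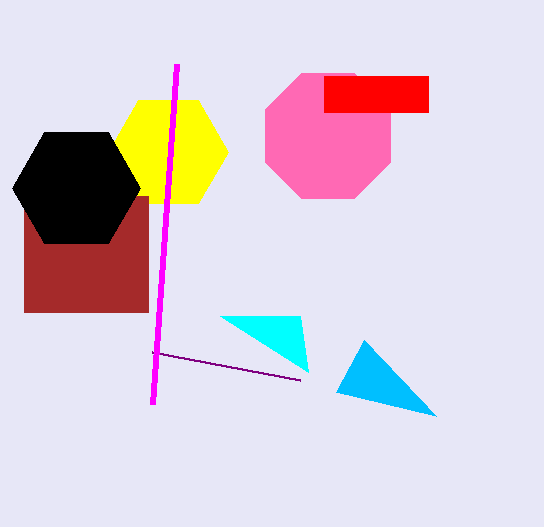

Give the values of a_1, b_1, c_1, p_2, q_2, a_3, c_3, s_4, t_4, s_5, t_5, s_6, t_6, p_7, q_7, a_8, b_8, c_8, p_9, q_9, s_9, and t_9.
a_1 = 328, b_1 = 136, c_1 = 68, p_2 = 308, q_2 = 372, a_3 = 168, c_3 = 60, s_4 = 300, t_4 = 380, s_5 = 152, t_5 = 404, s_6 = 148, t_6 = 312, p_7 = 364, q_7 = 340, a_8 = 76, b_8 = 188, c_8 = 64, p_9 = 324, q_9 = 76, s_9 = 428, t_9 = 112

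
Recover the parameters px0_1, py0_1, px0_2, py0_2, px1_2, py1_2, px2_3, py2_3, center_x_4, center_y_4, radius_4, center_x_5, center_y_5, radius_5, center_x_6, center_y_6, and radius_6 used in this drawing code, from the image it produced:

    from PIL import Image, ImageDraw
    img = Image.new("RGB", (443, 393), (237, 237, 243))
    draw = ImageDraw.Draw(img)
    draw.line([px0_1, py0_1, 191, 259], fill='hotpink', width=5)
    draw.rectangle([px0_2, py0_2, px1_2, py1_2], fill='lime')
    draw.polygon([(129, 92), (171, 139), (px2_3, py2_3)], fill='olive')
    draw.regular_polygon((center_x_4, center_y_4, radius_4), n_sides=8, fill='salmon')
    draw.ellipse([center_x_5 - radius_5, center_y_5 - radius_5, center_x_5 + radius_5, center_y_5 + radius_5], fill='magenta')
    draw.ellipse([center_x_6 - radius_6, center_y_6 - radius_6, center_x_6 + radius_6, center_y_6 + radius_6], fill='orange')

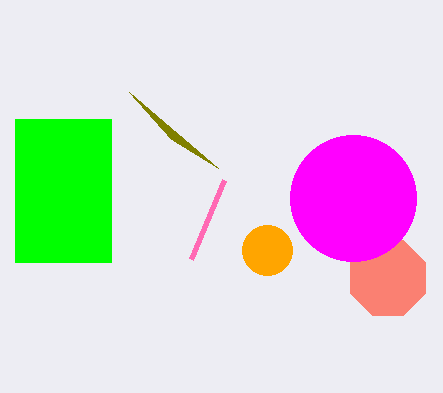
px0_1 = 224
py0_1 = 180
px0_2 = 15
py0_2 = 119
px1_2 = 111
py1_2 = 262
px2_3 = 218
py2_3 = 168
center_x_4 = 388
center_y_4 = 278
radius_4 = 41
center_x_5 = 353
center_y_5 = 198
radius_5 = 63
center_x_6 = 267
center_y_6 = 250
radius_6 = 25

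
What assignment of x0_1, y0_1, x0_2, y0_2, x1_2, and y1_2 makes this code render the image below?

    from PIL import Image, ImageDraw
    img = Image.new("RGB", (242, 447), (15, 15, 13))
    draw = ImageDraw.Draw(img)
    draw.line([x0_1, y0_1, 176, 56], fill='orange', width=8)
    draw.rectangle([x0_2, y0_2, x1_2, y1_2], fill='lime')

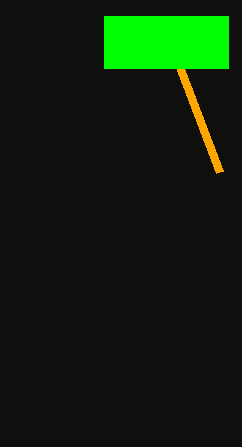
x0_1 = 220, y0_1 = 172, x0_2 = 104, y0_2 = 16, x1_2 = 228, y1_2 = 68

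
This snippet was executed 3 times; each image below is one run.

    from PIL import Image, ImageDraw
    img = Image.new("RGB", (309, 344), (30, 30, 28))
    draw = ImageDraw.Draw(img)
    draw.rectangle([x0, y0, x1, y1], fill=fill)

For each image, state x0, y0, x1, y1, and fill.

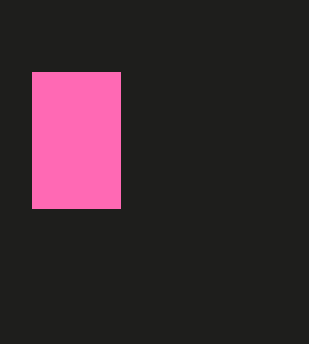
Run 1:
x0 = 32, y0 = 72, x1 = 120, y1 = 208, fill = 'hotpink'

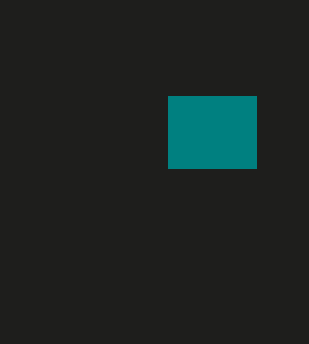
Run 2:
x0 = 168, y0 = 96, x1 = 256, y1 = 168, fill = 'teal'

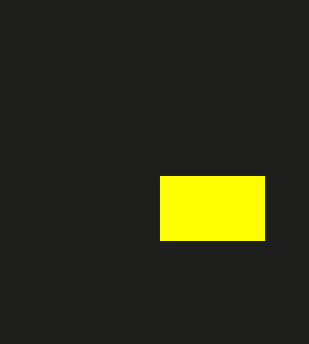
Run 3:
x0 = 160
y0 = 176
x1 = 264
y1 = 240
fill = 'yellow'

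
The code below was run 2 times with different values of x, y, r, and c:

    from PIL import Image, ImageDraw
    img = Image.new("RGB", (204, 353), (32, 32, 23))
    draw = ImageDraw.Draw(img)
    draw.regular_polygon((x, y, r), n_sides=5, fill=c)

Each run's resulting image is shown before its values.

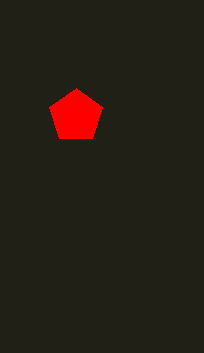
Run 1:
x = 76; y = 116; r = 28; c = 'red'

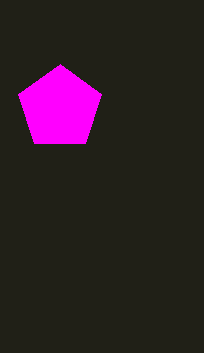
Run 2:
x = 60; y = 108; r = 44; c = 'magenta'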